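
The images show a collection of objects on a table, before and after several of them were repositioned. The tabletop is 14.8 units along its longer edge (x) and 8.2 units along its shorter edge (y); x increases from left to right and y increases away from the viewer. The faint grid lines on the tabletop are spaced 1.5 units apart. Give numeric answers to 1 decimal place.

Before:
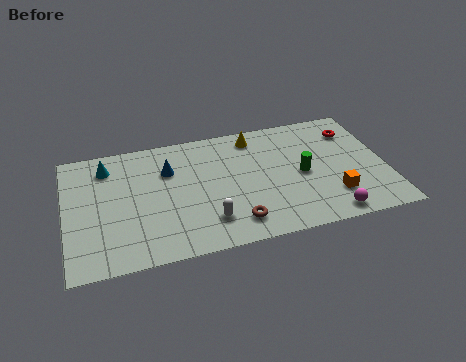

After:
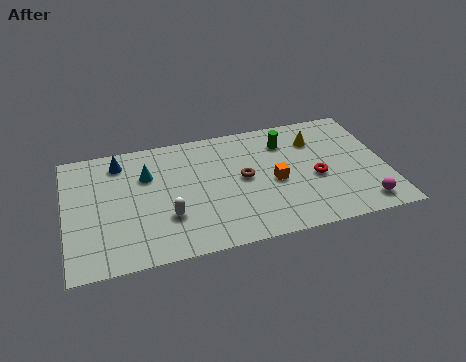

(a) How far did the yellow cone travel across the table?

2.9

From (8.9, 7.0) to (11.7, 6.1), the yellow cone covered √(2.8² + 0.9²) ≈ 2.9 units.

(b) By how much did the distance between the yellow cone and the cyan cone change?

+1.0

Before: roughly 6.9 units apart; after: 7.9. That's 1.0 units further apart.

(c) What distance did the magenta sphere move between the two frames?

1.6

The magenta sphere moved from about (11.9, 0.9) to (13.5, 1.2), a distance of √(1.6² + 0.3²) ≈ 1.6.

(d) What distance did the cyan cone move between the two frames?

2.1

The cyan cone moved from about (2.0, 6.6) to (3.8, 5.6), a distance of √(1.8² + 1.0²) ≈ 2.1.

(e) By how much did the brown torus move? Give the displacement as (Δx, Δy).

(0.6, 2.8)

The brown torus was at about (7.6, 1.5) and moved to about (8.2, 4.3).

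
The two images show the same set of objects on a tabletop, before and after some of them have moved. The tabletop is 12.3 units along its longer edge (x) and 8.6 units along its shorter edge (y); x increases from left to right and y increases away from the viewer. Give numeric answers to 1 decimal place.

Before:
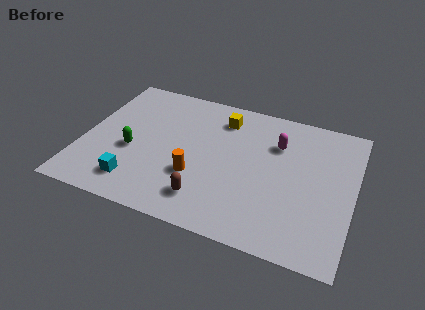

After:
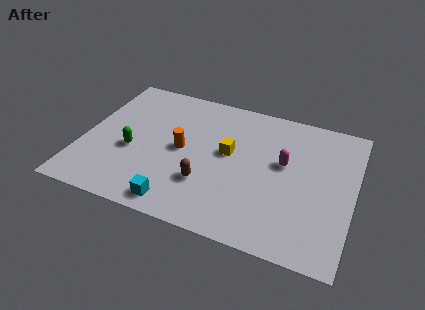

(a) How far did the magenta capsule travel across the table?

1.2

The magenta capsule moved from about (8.7, 6.1) to (9.1, 5.0), a distance of √(0.4² + 1.1²) ≈ 1.2.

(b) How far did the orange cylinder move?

1.6

The orange cylinder was near (5.3, 2.9) before and (4.5, 4.3) after, so it travelled √(0.8² + 1.4²) ≈ 1.6 units.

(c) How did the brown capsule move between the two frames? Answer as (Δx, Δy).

(-0.1, 0.9)

The brown capsule started near (5.9, 1.7) and ended near (5.8, 2.6).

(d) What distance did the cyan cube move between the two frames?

2.1

The cyan cube moved from about (2.7, 1.6) to (4.7, 1.0), a distance of √(2.0² + 0.6²) ≈ 2.1.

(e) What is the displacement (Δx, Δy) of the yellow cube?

(0.5, -2.1)

The yellow cube was at about (6.1, 6.9) and moved to about (6.6, 4.8).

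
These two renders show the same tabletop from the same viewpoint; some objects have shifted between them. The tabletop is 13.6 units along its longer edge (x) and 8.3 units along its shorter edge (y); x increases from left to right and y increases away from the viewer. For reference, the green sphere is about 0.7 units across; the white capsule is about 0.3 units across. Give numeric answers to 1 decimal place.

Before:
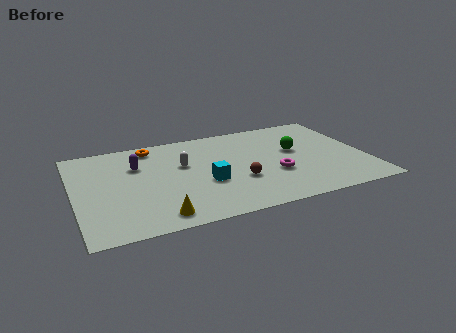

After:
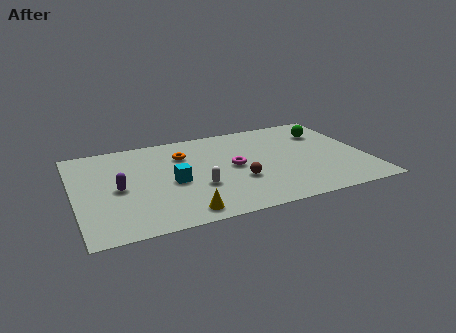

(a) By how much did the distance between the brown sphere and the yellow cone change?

-0.9

Before: roughly 4.3 units apart; after: 3.4. That's 0.9 units closer together.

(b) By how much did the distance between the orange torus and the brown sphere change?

-1.8

Before: roughly 5.7 units apart; after: 3.9. That's 1.8 units closer together.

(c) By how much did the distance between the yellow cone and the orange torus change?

-1.1

The distance was about 6.1 in the first image and 5.0 in the second, so they moved 1.1 units closer together.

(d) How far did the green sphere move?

2.1

The green sphere was near (10.4, 4.8) before and (12.0, 6.1) after, so it travelled √(1.6² + 1.3²) ≈ 2.1 units.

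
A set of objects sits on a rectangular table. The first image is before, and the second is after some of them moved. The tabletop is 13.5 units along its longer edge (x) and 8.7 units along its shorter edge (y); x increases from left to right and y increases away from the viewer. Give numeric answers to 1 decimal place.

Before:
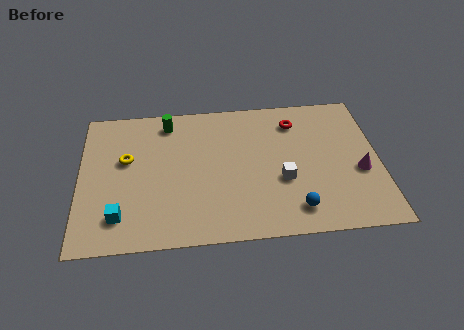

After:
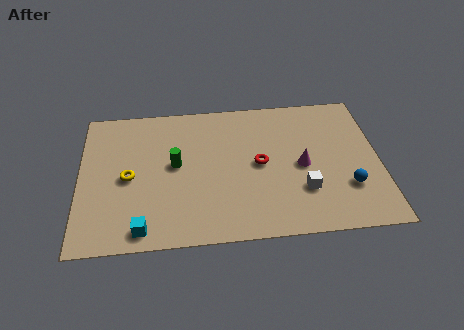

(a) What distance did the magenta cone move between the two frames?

2.7

The magenta cone moved from about (12.6, 3.5) to (10.0, 4.1), a distance of √(2.6² + 0.6²) ≈ 2.7.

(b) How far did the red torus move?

3.0

From (9.8, 6.9) to (8.1, 4.4), the red torus covered √(1.7² + 2.5²) ≈ 3.0 units.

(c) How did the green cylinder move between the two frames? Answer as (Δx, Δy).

(0.3, -2.7)

The green cylinder started near (4.0, 7.4) and ended near (4.3, 4.7).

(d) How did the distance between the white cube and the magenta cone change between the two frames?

-2.0

They were about 3.5 units apart before and 1.5 after — 2.0 units closer together.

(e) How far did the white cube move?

1.1

The white cube was near (9.1, 3.3) before and (10.0, 2.6) after, so it travelled √(0.9² + 0.7²) ≈ 1.1 units.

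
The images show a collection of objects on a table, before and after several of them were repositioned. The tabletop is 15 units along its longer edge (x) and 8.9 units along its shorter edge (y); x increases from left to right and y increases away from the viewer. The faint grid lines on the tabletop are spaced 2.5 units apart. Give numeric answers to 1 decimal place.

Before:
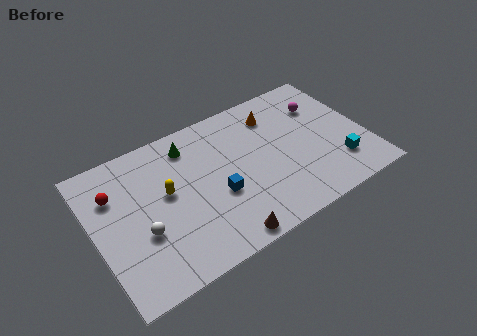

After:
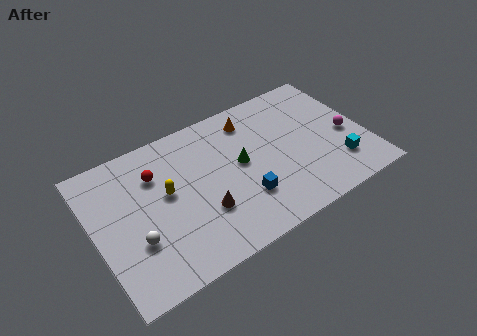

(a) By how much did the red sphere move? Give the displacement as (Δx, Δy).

(2.3, 0.1)

From the two frames, the red sphere sits at roughly (1.3, 6.3) before and (3.6, 6.4) after.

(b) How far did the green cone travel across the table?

3.5

The green cone moved from about (5.6, 7.3) to (8.1, 4.8), a distance of √(2.5² + 2.5²) ≈ 3.5.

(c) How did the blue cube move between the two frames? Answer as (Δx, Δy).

(1.3, -0.9)

From the two frames, the blue cube sits at roughly (6.6, 3.5) before and (7.9, 2.6) after.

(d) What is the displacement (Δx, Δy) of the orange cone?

(-1.3, 0.3)

The orange cone was at about (10.4, 7.0) and moved to about (9.1, 7.3).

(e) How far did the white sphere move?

0.5

From (2.4, 3.3) to (2.0, 3.0), the white sphere covered √(0.4² + 0.3²) ≈ 0.5 units.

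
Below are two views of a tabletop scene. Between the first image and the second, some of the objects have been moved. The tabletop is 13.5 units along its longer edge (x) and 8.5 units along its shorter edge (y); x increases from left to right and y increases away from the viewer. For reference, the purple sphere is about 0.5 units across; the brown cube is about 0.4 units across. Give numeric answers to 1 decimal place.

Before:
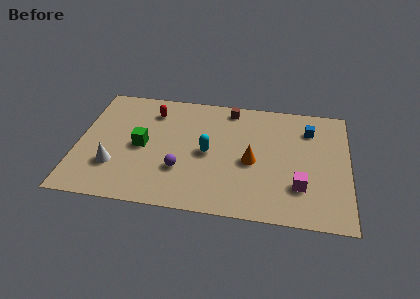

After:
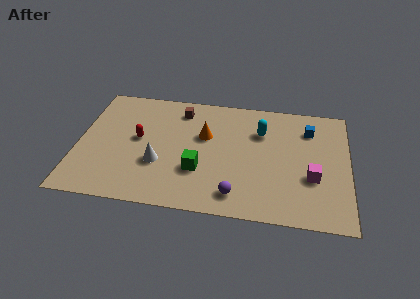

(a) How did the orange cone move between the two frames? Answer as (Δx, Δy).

(-2.4, 1.5)

The orange cone was at about (8.7, 3.8) and moved to about (6.3, 5.3).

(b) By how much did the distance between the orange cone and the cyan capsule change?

+0.7

The distance was about 2.2 in the first image and 2.9 in the second, so they moved 0.7 units further apart.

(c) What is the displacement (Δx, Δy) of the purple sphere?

(2.8, -1.3)

The purple sphere was at about (5.2, 2.7) and moved to about (8.0, 1.4).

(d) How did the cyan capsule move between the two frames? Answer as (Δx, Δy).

(2.6, 1.9)

The cyan capsule was at about (6.5, 4.1) and moved to about (9.1, 6.0).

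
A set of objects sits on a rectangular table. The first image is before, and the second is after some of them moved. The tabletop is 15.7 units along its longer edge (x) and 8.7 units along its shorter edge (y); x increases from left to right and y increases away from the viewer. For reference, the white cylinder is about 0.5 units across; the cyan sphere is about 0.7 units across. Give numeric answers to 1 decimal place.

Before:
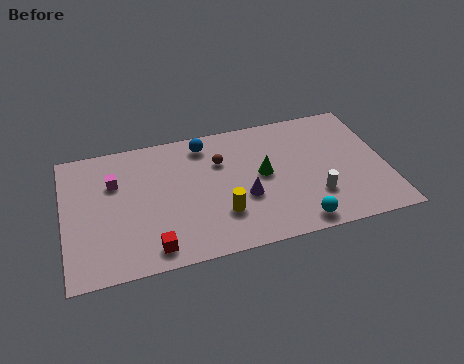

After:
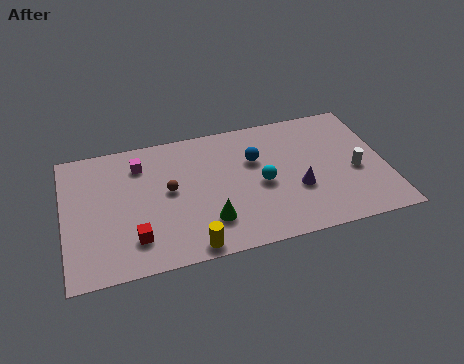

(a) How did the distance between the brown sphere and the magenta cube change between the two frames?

-2.7

Before: roughly 5.2 units apart; after: 2.5. That's 2.7 units closer together.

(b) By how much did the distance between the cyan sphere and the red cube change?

-0.4

They were about 7.0 units apart before and 6.6 after — 0.4 units closer together.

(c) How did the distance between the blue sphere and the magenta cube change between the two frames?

+1.0

The distance was about 4.7 in the first image and 5.7 in the second, so they moved 1.0 units further apart.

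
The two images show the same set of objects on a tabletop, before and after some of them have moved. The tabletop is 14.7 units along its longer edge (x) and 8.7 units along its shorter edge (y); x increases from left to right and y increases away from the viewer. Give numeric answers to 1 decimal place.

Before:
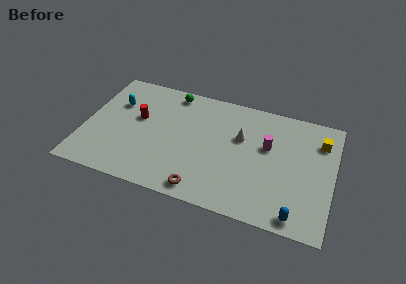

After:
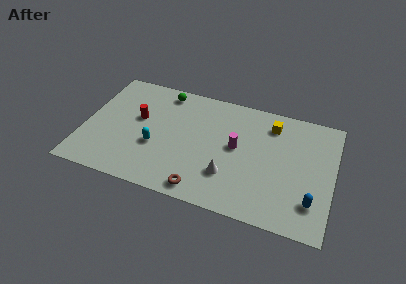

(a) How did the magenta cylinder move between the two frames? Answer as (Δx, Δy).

(-1.8, -0.6)

The magenta cylinder was at about (10.8, 5.3) and moved to about (9.0, 4.7).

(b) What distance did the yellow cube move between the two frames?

2.9

From (13.8, 6.6) to (10.9, 7.0), the yellow cube covered √(2.9² + 0.4²) ≈ 2.9 units.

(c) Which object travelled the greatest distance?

the cyan capsule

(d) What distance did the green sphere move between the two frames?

0.5

The green sphere moved from about (4.9, 7.7) to (4.4, 7.6), a distance of √(0.5² + 0.1²) ≈ 0.5.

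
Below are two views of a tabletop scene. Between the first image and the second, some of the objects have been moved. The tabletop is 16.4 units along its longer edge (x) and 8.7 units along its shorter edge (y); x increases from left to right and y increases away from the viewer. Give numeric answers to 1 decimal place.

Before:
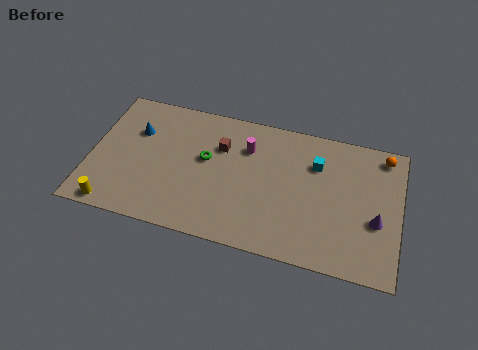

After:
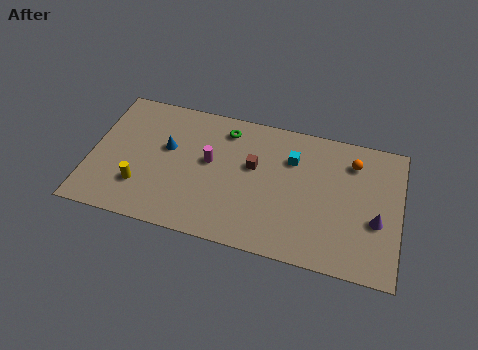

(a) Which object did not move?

the purple cone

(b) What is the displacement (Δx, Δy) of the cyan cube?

(-1.3, 0.0)

The cyan cube started near (11.9, 6.2) and ended near (10.6, 6.2).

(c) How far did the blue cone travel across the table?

1.8

From (2.3, 5.9) to (4.0, 5.2), the blue cone covered √(1.7² + 0.7²) ≈ 1.8 units.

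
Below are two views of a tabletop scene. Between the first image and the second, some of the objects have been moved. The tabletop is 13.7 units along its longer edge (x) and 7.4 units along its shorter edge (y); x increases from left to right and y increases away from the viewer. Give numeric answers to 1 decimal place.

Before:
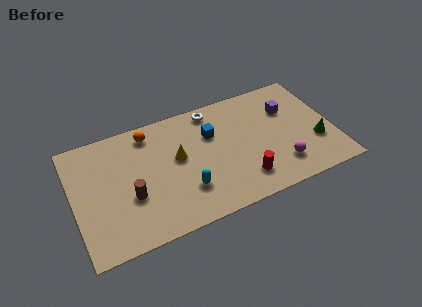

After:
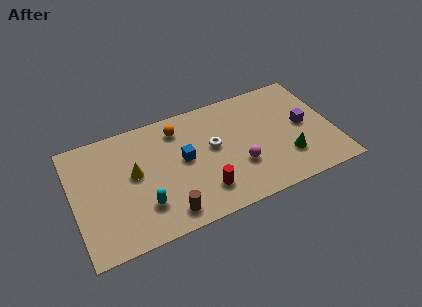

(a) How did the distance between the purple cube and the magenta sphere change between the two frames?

+0.3

Before: roughly 3.5 units apart; after: 3.8. That's 0.3 units further apart.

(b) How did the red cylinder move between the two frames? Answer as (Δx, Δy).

(-2.1, 0.1)

The red cylinder started near (8.7, 1.6) and ended near (6.6, 1.7).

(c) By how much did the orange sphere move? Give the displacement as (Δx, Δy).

(1.5, -0.3)

The orange sphere was at about (4.2, 6.3) and moved to about (5.7, 6.0).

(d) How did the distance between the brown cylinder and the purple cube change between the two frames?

-0.8

The distance was about 8.9 in the first image and 8.1 in the second, so they moved 0.8 units closer together.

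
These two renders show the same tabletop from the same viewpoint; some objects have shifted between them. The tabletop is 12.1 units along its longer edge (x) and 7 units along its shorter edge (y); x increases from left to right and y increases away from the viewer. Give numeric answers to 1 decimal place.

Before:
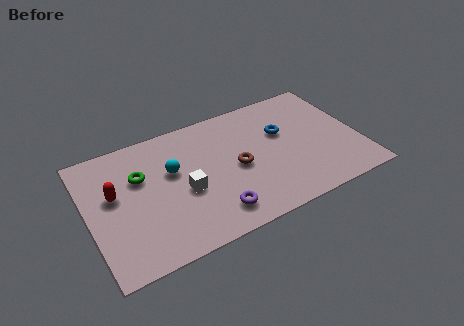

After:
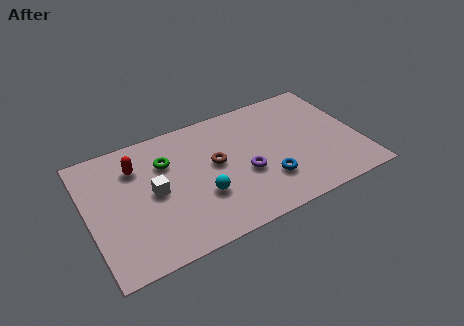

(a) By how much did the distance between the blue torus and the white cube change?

+0.3

Before: roughly 4.8 units apart; after: 5.1. That's 0.3 units further apart.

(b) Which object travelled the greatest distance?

the blue torus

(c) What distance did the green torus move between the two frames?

1.2

The green torus moved from about (2.4, 4.6) to (3.6, 4.9), a distance of √(1.2² + 0.3²) ≈ 1.2.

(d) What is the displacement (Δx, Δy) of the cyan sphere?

(1.1, -1.9)

From the two frames, the cyan sphere sits at roughly (3.8, 4.3) before and (4.9, 2.4) after.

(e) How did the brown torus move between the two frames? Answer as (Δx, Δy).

(-0.9, 0.6)

The brown torus was at about (6.6, 3.3) and moved to about (5.7, 3.9).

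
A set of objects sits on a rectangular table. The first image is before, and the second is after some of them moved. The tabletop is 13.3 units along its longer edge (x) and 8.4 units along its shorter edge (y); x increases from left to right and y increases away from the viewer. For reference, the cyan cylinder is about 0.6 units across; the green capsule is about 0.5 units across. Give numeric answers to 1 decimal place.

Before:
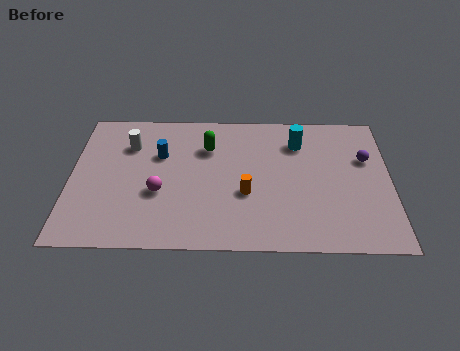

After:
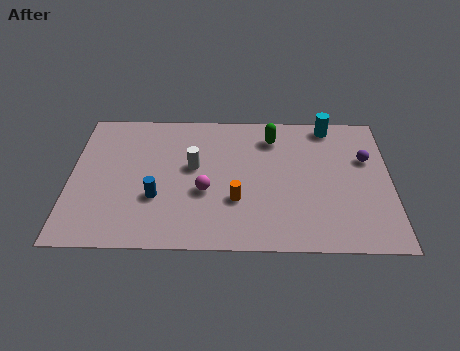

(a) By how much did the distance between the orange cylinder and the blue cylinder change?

-1.0

The distance was about 4.3 in the first image and 3.3 in the second, so they moved 1.0 units closer together.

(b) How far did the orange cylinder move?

0.6

The orange cylinder moved from about (7.3, 3.2) to (6.9, 2.8), a distance of √(0.4² + 0.4²) ≈ 0.6.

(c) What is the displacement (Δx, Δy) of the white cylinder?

(2.7, -1.3)

The white cylinder was at about (2.4, 6.1) and moved to about (5.1, 4.8).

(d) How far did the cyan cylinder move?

1.7

The cyan cylinder moved from about (9.5, 6.4) to (10.8, 7.5), a distance of √(1.3² + 1.1²) ≈ 1.7.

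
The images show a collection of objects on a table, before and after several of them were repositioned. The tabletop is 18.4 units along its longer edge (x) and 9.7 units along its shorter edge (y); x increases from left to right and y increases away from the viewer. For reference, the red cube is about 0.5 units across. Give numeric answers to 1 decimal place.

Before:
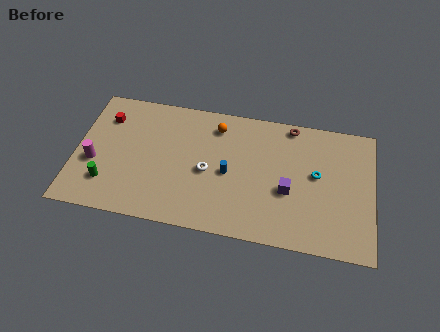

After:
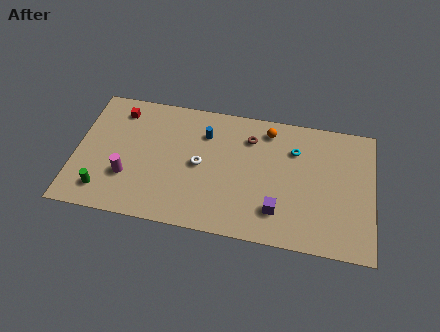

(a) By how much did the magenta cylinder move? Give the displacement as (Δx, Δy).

(2.1, -0.7)

From the two frames, the magenta cylinder sits at roughly (1.2, 3.8) before and (3.3, 3.1) after.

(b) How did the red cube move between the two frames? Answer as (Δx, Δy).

(0.8, 0.7)

From the two frames, the red cube sits at roughly (1.7, 7.3) before and (2.5, 8.0) after.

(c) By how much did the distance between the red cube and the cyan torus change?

-2.3

They were about 13.3 units apart before and 11.0 after — 2.3 units closer together.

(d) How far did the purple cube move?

1.7

The purple cube was near (13.2, 3.9) before and (12.6, 2.3) after, so it travelled √(0.6² + 1.6²) ≈ 1.7 units.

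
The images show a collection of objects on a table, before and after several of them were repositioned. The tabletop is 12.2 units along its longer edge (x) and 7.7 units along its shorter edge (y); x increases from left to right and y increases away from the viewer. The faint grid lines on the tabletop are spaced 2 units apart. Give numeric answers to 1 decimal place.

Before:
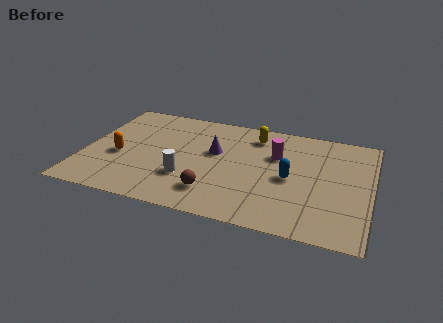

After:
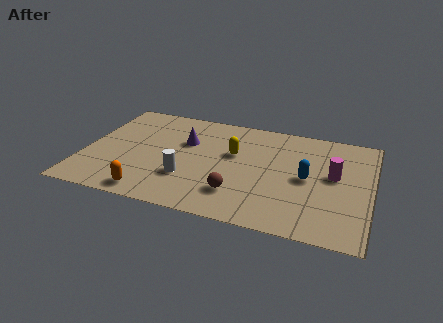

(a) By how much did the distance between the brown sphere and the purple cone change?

+1.1

The distance was about 2.9 in the first image and 4.0 in the second, so they moved 1.1 units further apart.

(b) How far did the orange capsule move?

2.8

The orange capsule was near (1.5, 3.2) before and (3.1, 0.9) after, so it travelled √(1.6² + 2.3²) ≈ 2.8 units.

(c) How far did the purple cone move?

1.4

The purple cone was near (5.5, 4.6) before and (4.2, 5.0) after, so it travelled √(1.3² + 0.4²) ≈ 1.4 units.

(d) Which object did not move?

the white cylinder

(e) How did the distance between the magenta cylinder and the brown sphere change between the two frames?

+0.4

The distance was about 4.2 in the first image and 4.6 in the second, so they moved 0.4 units further apart.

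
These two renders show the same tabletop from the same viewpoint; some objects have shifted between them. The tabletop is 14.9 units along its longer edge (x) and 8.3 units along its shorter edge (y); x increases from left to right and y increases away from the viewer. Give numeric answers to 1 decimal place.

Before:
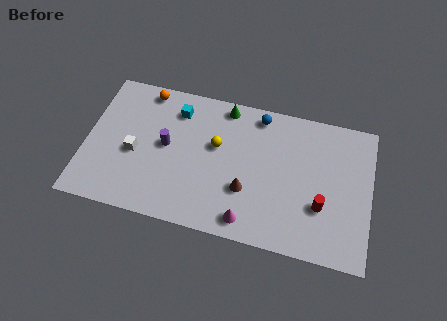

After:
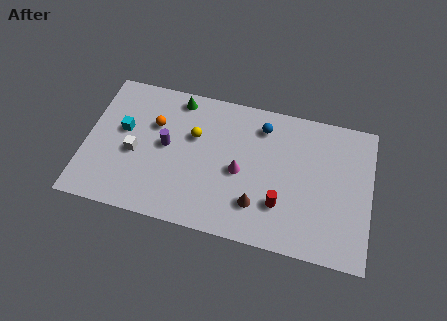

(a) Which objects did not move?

the purple cylinder and the white cube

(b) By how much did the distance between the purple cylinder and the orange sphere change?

-2.0

They were about 3.3 units apart before and 1.3 after — 2.0 units closer together.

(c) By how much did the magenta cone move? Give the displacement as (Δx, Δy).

(-0.6, 2.7)

The magenta cone started near (8.7, 1.1) and ended near (8.1, 3.8).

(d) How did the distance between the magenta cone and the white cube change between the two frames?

-1.1

Before: roughly 6.6 units apart; after: 5.5. That's 1.1 units closer together.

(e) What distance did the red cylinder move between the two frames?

2.1

From (12.4, 2.8) to (10.3, 2.4), the red cylinder covered √(2.1² + 0.4²) ≈ 2.1 units.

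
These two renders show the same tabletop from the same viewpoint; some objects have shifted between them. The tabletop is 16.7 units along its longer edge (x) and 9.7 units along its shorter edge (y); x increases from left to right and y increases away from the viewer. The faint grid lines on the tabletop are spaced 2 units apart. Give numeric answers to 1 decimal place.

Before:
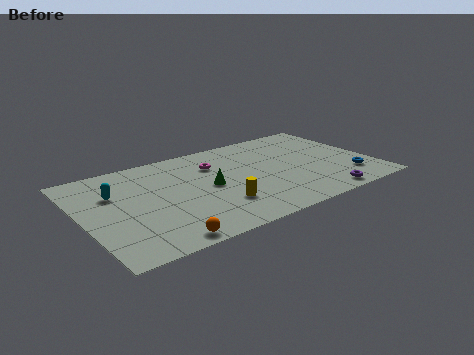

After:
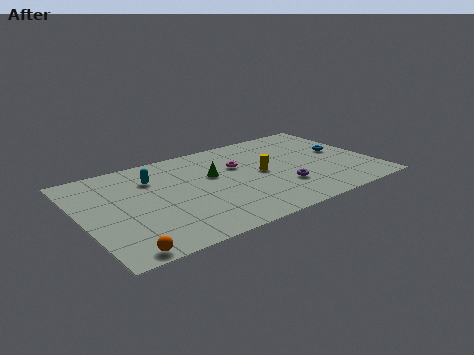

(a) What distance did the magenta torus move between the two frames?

1.5

The magenta torus moved from about (7.9, 7.0) to (9.2, 6.3), a distance of √(1.3² + 0.7²) ≈ 1.5.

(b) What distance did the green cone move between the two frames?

1.2

The green cone moved from about (7.2, 4.8) to (7.6, 5.9), a distance of √(0.4² + 1.1²) ≈ 1.2.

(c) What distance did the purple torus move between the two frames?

2.8

From (13.2, 1.0) to (11.2, 2.9), the purple torus covered √(2.0² + 1.9²) ≈ 2.8 units.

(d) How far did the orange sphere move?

2.2

From (3.8, 0.9) to (1.6, 0.8), the orange sphere covered √(2.2² + 0.1²) ≈ 2.2 units.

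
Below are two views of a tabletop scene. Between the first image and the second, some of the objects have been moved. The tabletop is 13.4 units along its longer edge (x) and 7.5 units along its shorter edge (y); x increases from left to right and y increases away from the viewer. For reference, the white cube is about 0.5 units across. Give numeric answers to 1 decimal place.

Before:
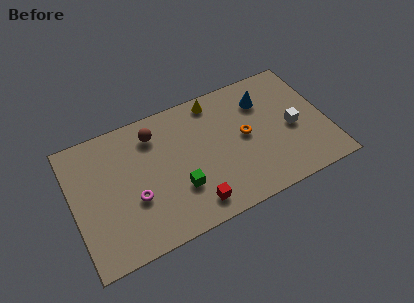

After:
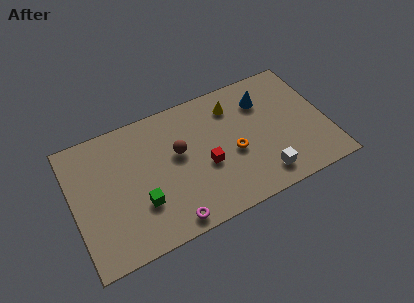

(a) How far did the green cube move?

2.0

The green cube was near (5.4, 2.4) before and (3.4, 2.4) after, so it travelled √(2.0² + 0.0²) ≈ 2.0 units.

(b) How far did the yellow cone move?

1.1

The yellow cone moved from about (7.8, 6.6) to (8.7, 5.9), a distance of √(0.9² + 0.7²) ≈ 1.1.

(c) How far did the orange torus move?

1.0

The orange torus moved from about (9.1, 3.9) to (8.4, 3.2), a distance of √(0.7² + 0.7²) ≈ 1.0.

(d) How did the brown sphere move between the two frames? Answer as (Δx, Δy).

(1.1, -1.6)

From the two frames, the brown sphere sits at roughly (4.5, 6.0) before and (5.6, 4.4) after.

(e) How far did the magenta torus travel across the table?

2.6

The magenta torus was near (3.1, 2.8) before and (4.7, 0.8) after, so it travelled √(1.6² + 2.0²) ≈ 2.6 units.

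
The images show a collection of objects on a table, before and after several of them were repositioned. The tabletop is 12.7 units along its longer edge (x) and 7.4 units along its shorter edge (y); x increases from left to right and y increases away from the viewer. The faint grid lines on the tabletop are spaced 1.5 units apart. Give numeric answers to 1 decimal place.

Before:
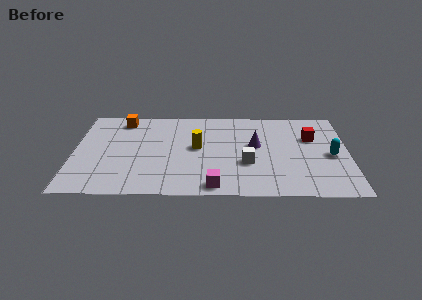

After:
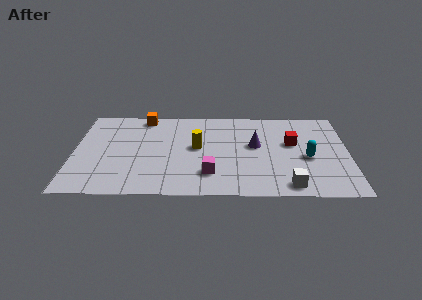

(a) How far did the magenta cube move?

1.0

From (6.5, 0.8) to (6.3, 1.8), the magenta cube covered √(0.2² + 1.0²) ≈ 1.0 units.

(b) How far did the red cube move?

1.0

The red cube was near (11.0, 4.9) before and (10.1, 4.4) after, so it travelled √(0.9² + 0.5²) ≈ 1.0 units.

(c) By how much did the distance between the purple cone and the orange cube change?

-0.8

They were about 6.5 units apart before and 5.7 after — 0.8 units closer together.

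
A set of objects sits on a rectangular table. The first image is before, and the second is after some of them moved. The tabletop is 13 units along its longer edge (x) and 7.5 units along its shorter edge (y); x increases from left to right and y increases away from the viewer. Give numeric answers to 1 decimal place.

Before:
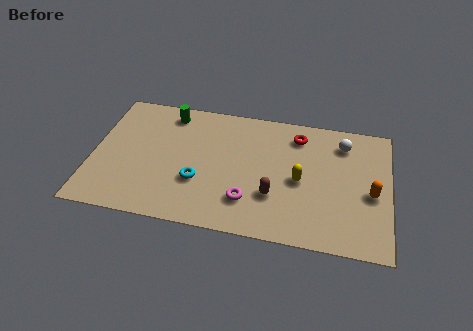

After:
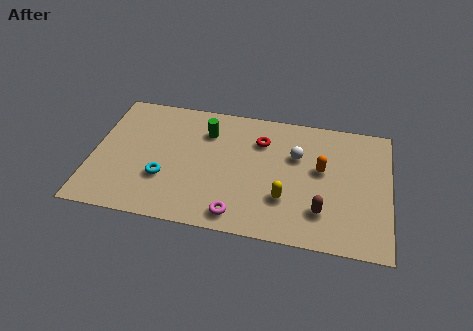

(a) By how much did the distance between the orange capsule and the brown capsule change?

-1.9

Before: roughly 4.3 units apart; after: 2.4. That's 1.9 units closer together.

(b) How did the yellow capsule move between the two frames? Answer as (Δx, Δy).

(-0.6, -1.2)

From the two frames, the yellow capsule sits at roughly (9.1, 3.5) before and (8.5, 2.3) after.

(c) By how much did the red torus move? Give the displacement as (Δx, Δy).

(-1.6, -0.6)

The red torus started near (8.9, 6.1) and ended near (7.3, 5.5).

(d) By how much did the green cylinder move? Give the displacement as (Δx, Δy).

(1.7, -0.8)

The green cylinder started near (3.2, 6.4) and ended near (4.9, 5.6).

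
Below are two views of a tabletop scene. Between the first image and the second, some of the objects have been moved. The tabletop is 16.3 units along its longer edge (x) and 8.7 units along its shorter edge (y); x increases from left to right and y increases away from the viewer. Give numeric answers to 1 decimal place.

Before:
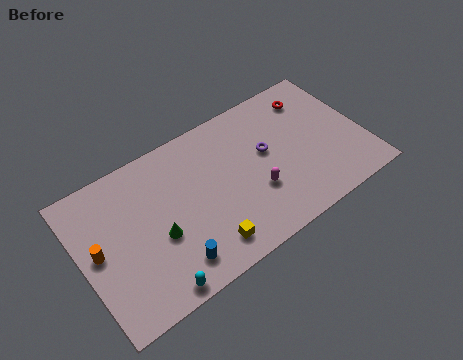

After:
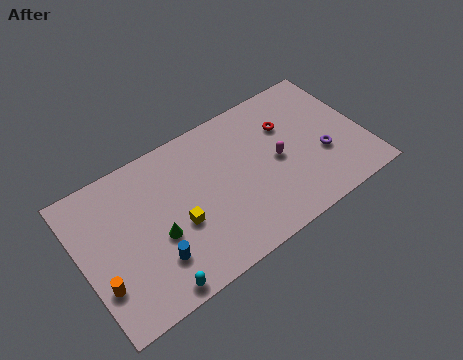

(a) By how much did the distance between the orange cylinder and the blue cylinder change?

-1.8

Before: roughly 4.8 units apart; after: 3.0. That's 1.8 units closer together.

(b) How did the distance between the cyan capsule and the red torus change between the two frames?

-2.0

The distance was about 12.1 in the first image and 10.1 in the second, so they moved 2.0 units closer together.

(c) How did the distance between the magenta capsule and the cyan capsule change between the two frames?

+1.8

They were about 6.7 units apart before and 8.5 after — 1.8 units further apart.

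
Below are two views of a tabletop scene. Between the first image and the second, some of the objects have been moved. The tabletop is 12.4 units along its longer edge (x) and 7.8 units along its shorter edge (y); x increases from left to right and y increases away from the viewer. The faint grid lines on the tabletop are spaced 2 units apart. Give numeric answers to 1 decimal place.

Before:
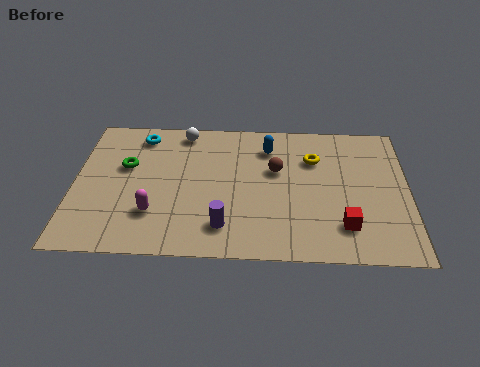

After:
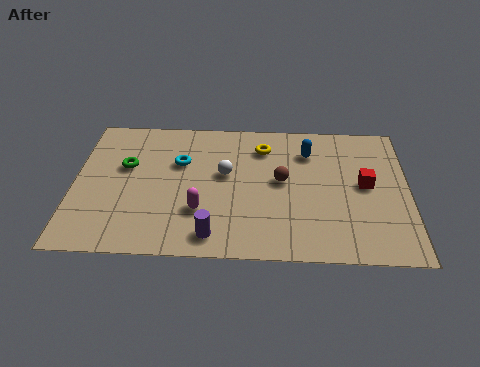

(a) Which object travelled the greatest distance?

the white sphere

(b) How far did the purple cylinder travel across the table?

0.6

From (5.6, 1.6) to (5.2, 1.1), the purple cylinder covered √(0.4² + 0.5²) ≈ 0.6 units.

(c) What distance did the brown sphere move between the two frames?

0.6

The brown sphere was near (7.5, 4.8) before and (7.7, 4.2) after, so it travelled √(0.2² + 0.6²) ≈ 0.6 units.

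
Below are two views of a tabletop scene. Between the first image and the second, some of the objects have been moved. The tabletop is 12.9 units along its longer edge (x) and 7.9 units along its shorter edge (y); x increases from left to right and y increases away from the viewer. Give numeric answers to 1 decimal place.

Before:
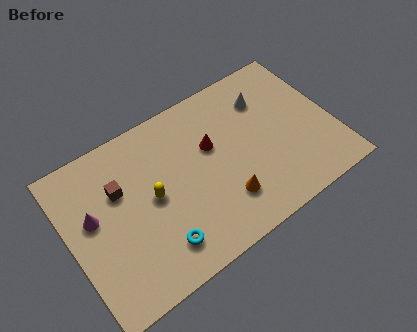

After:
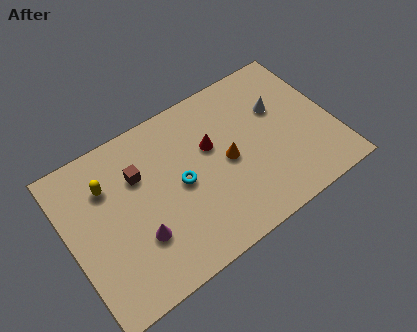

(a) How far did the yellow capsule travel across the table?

2.5

The yellow capsule was near (4.0, 4.0) before and (2.1, 5.7) after, so it travelled √(1.9² + 1.7²) ≈ 2.5 units.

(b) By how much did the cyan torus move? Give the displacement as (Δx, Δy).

(1.5, 2.3)

The cyan torus started near (3.9, 1.6) and ended near (5.4, 3.9).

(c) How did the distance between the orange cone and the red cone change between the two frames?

-1.6

The distance was about 2.9 in the first image and 1.3 in the second, so they moved 1.6 units closer together.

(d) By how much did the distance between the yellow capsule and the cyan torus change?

+1.4

They were about 2.4 units apart before and 3.8 after — 1.4 units further apart.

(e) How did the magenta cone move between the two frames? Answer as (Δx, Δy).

(1.9, -2.1)

The magenta cone started near (1.2, 4.6) and ended near (3.1, 2.5).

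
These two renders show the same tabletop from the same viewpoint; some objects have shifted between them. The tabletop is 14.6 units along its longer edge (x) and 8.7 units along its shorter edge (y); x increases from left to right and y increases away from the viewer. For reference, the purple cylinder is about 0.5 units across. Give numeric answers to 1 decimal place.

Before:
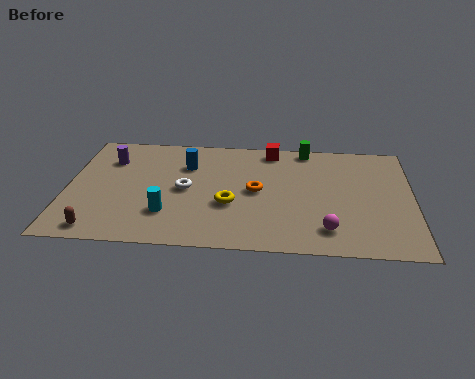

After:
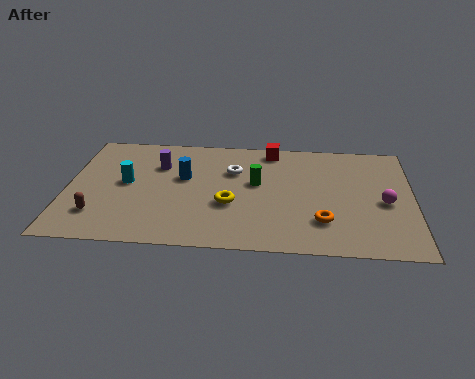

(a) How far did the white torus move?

2.6

From (5.0, 4.3) to (7.0, 5.9), the white torus covered √(2.0² + 1.6²) ≈ 2.6 units.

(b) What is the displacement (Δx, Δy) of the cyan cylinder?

(-1.8, 2.2)

The cyan cylinder was at about (4.3, 2.4) and moved to about (2.5, 4.6).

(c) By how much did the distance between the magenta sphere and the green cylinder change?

-0.8

Before: roughly 6.3 units apart; after: 5.5. That's 0.8 units closer together.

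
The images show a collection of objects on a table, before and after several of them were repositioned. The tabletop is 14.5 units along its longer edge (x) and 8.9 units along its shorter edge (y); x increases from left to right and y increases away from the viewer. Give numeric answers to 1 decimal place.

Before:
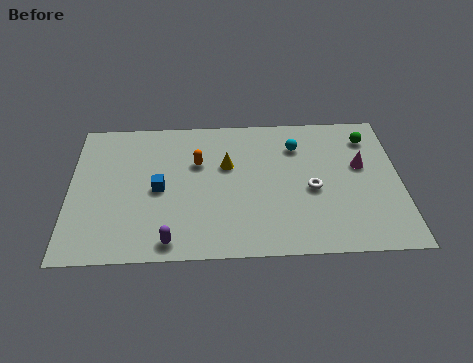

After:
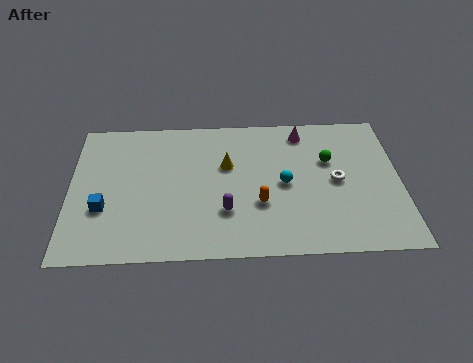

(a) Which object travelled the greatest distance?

the orange capsule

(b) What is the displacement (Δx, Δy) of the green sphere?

(-1.8, -1.4)

From the two frames, the green sphere sits at roughly (13.2, 7.1) before and (11.4, 5.7) after.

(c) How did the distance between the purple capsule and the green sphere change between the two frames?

-5.2

The distance was about 10.7 in the first image and 5.5 in the second, so they moved 5.2 units closer together.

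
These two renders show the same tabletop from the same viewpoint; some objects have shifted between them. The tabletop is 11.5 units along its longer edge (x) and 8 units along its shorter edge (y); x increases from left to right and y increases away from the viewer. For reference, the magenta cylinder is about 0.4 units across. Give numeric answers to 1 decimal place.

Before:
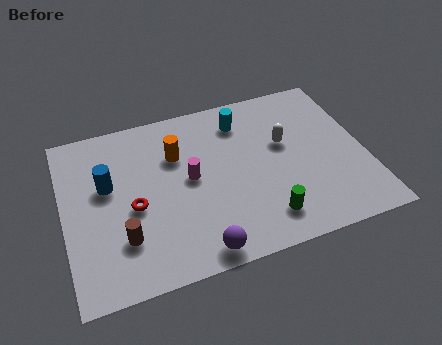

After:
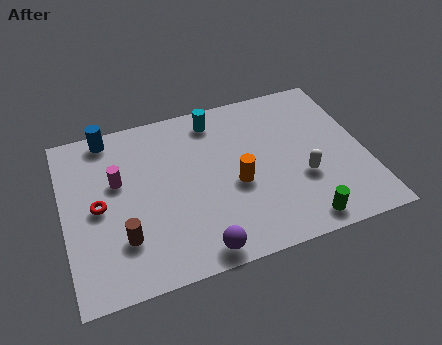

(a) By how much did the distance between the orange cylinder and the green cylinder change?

-1.7

The distance was about 5.0 in the first image and 3.3 in the second, so they moved 1.7 units closer together.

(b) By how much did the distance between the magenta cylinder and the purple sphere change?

+1.5

They were about 3.4 units apart before and 4.9 after — 1.5 units further apart.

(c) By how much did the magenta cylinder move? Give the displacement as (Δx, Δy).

(-2.7, 0.7)

The magenta cylinder was at about (4.8, 4.2) and moved to about (2.1, 4.9).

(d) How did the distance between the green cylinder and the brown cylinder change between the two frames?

+1.4

They were about 5.3 units apart before and 6.7 after — 1.4 units further apart.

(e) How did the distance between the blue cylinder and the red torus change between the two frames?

+1.8

The distance was about 1.6 in the first image and 3.4 in the second, so they moved 1.8 units further apart.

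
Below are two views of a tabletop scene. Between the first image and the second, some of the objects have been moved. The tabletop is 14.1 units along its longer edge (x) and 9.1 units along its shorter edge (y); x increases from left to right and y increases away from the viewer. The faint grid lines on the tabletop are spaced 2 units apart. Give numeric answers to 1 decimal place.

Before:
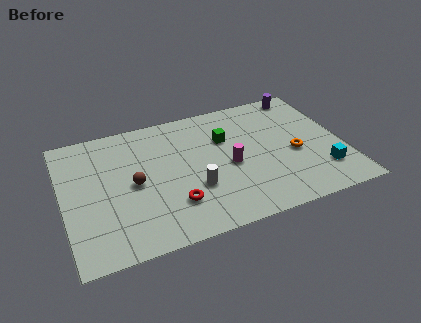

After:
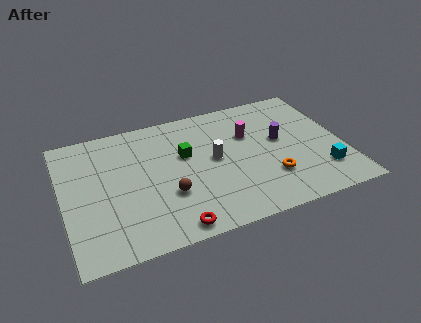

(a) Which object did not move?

the cyan cube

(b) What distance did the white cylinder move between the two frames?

2.1

The white cylinder was near (6.4, 3.1) before and (7.6, 4.8) after, so it travelled √(1.2² + 1.7²) ≈ 2.1 units.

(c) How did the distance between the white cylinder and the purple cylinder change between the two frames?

-4.6

The distance was about 8.0 in the first image and 3.4 in the second, so they moved 4.6 units closer together.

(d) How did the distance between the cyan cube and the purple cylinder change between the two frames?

-2.6

The distance was about 6.0 in the first image and 3.4 in the second, so they moved 2.6 units closer together.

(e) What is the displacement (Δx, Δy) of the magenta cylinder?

(1.2, 1.9)

The magenta cylinder was at about (8.3, 4.1) and moved to about (9.5, 6.0).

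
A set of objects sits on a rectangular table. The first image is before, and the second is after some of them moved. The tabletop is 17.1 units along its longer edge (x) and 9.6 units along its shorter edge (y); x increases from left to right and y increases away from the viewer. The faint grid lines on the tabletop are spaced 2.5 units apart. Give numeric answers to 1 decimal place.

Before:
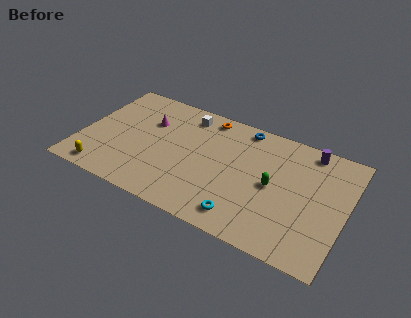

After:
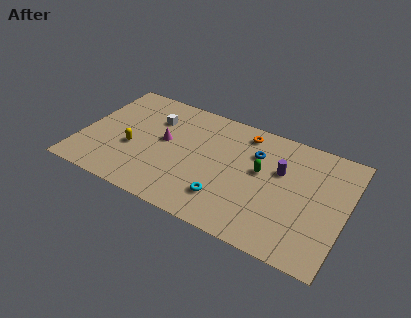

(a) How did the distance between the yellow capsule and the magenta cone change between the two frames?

-3.4

Before: roughly 5.8 units apart; after: 2.4. That's 3.4 units closer together.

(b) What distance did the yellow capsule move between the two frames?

3.1

The yellow capsule moved from about (1.9, 1.1) to (3.4, 3.8), a distance of √(1.5² + 2.7²) ≈ 3.1.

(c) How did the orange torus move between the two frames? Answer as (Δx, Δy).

(2.5, -0.3)

The orange torus started near (7.7, 8.5) and ended near (10.2, 8.2).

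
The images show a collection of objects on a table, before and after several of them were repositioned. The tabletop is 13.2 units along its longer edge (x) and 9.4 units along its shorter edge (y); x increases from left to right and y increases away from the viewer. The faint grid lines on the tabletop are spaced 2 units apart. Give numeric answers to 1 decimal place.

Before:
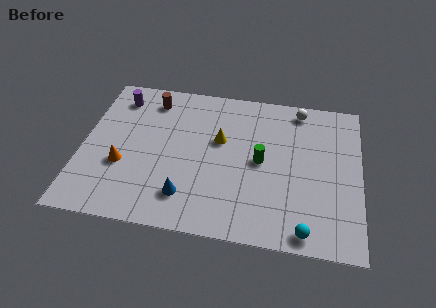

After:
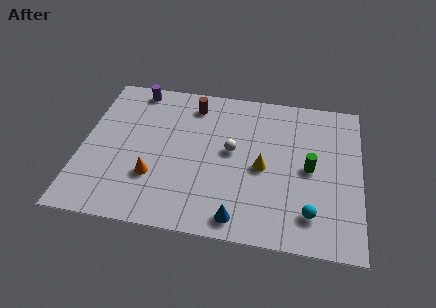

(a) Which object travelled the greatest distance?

the white sphere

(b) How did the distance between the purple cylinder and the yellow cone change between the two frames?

+2.1

They were about 5.4 units apart before and 7.5 after — 2.1 units further apart.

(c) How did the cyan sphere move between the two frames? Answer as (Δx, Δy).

(0.2, 1.0)

The cyan sphere was at about (10.7, 0.9) and moved to about (10.9, 1.9).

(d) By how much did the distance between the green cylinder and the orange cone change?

+0.9

Before: roughly 6.6 units apart; after: 7.5. That's 0.9 units further apart.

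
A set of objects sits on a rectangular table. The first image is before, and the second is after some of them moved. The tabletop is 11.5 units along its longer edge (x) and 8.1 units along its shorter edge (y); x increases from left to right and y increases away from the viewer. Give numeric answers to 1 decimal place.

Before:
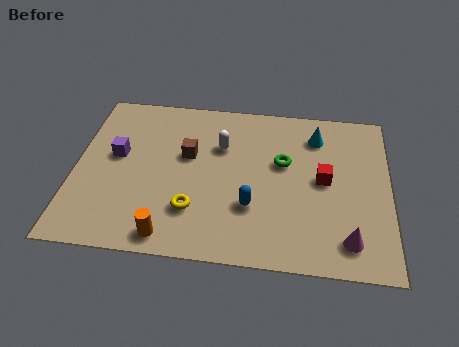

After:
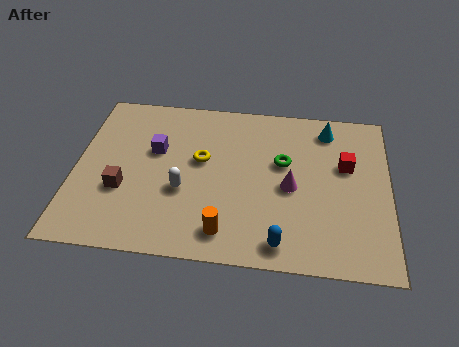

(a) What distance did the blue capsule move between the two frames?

1.9

From (6.5, 2.6) to (7.6, 1.0), the blue capsule covered √(1.1² + 1.6²) ≈ 1.9 units.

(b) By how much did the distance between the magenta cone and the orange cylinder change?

-3.1

Before: roughly 6.4 units apart; after: 3.3. That's 3.1 units closer together.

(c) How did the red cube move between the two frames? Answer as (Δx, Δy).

(0.8, 0.8)

The red cube was at about (9.1, 4.2) and moved to about (9.9, 5.0).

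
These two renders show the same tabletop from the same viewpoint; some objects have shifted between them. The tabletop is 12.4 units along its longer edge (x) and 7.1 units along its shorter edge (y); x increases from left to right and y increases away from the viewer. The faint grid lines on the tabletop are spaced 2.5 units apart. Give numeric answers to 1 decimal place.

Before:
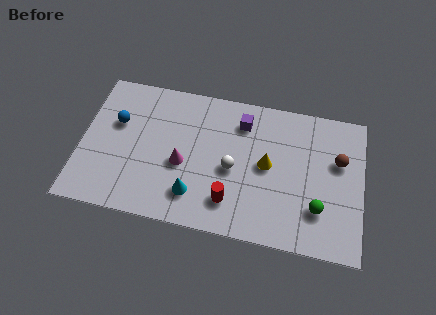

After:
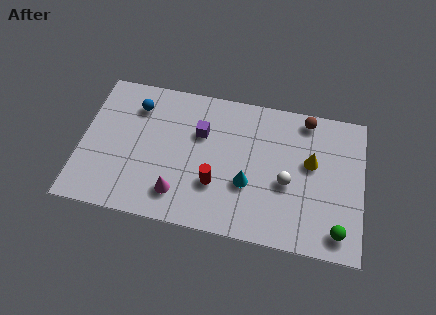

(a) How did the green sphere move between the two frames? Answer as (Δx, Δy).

(0.9, -0.9)

The green sphere started near (10.5, 2.0) and ended near (11.4, 1.1).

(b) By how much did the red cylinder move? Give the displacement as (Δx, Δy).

(-0.7, 0.7)

The red cylinder was at about (6.7, 1.6) and moved to about (6.0, 2.3).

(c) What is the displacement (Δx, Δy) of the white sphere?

(2.4, -0.2)

The white sphere was at about (6.7, 3.2) and moved to about (9.1, 3.0).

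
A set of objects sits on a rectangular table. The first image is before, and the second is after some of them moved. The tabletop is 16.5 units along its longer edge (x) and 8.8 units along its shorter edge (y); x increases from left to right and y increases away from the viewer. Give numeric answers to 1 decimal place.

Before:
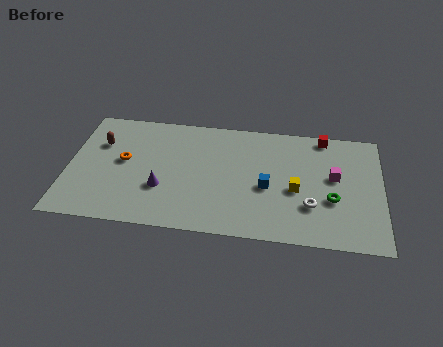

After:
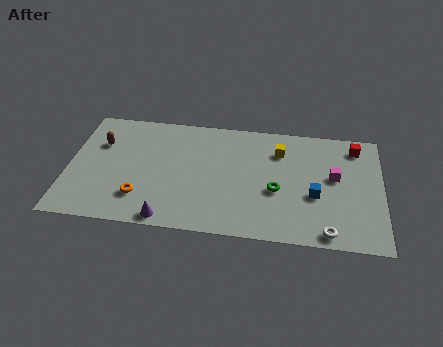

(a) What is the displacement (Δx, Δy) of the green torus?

(-2.9, 0.3)

The green torus started near (13.9, 3.3) and ended near (11.0, 3.6).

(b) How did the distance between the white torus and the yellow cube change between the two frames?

+4.9

They were about 1.4 units apart before and 6.3 after — 4.9 units further apart.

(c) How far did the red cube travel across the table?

1.8

From (13.4, 8.0) to (15.1, 7.4), the red cube covered √(1.7² + 0.6²) ≈ 1.8 units.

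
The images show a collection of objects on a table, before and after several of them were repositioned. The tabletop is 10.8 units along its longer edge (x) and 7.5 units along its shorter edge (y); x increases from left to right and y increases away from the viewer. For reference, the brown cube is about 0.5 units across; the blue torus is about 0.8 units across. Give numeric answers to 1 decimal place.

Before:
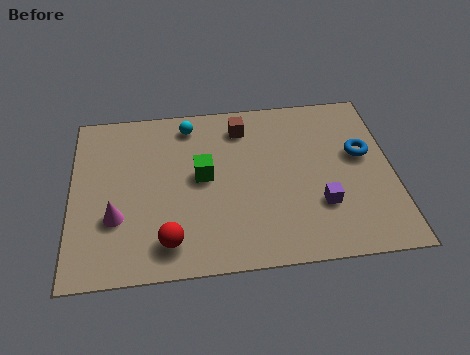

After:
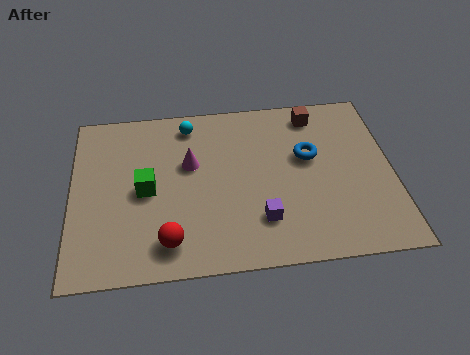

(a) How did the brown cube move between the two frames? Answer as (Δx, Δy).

(2.5, 0.3)

The brown cube started near (5.8, 6.1) and ended near (8.3, 6.4).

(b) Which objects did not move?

the cyan sphere and the red sphere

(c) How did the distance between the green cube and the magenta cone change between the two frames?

-1.5

The distance was about 3.3 in the first image and 1.8 in the second, so they moved 1.5 units closer together.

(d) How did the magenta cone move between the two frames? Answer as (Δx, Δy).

(2.5, 2.1)

From the two frames, the magenta cone sits at roughly (1.5, 2.5) before and (4.0, 4.6) after.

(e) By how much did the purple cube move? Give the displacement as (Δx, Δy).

(-2.0, -0.4)

The purple cube was at about (8.3, 2.3) and moved to about (6.3, 1.9).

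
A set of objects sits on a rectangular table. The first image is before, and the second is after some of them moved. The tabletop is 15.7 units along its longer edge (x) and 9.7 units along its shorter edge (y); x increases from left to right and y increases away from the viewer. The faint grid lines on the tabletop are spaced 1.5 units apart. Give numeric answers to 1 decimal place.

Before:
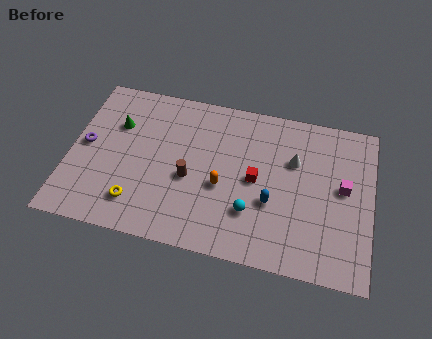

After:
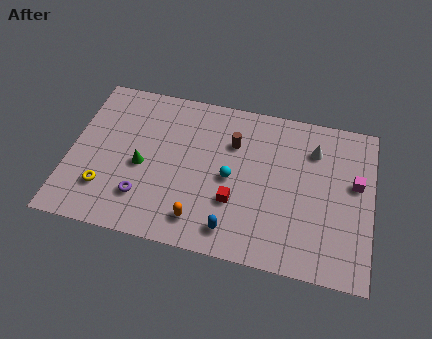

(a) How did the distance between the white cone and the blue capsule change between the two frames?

+4.0

They were about 3.0 units apart before and 7.0 after — 4.0 units further apart.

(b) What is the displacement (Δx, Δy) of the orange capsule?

(-1.0, -2.3)

The orange capsule started near (8.0, 4.0) and ended near (7.0, 1.7).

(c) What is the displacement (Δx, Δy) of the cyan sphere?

(-1.2, 1.8)

From the two frames, the cyan sphere sits at roughly (9.6, 2.8) before and (8.4, 4.6) after.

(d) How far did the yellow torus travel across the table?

1.8

The yellow torus was near (3.7, 2.0) before and (2.0, 2.5) after, so it travelled √(1.7² + 0.5²) ≈ 1.8 units.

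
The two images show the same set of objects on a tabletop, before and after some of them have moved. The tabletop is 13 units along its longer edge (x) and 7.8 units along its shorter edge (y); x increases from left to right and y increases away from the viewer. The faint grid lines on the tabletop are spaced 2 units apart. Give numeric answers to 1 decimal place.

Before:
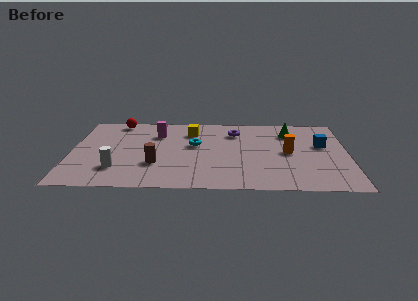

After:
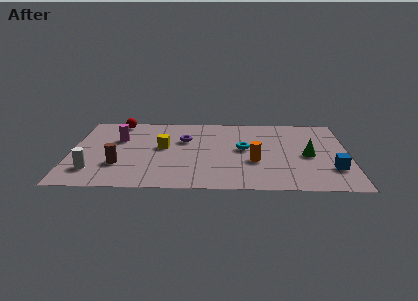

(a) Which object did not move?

the red sphere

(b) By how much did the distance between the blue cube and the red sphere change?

+1.2

The distance was about 10.0 in the first image and 11.2 in the second, so they moved 1.2 units further apart.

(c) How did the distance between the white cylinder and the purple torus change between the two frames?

-1.5

They were about 6.8 units apart before and 5.3 after — 1.5 units closer together.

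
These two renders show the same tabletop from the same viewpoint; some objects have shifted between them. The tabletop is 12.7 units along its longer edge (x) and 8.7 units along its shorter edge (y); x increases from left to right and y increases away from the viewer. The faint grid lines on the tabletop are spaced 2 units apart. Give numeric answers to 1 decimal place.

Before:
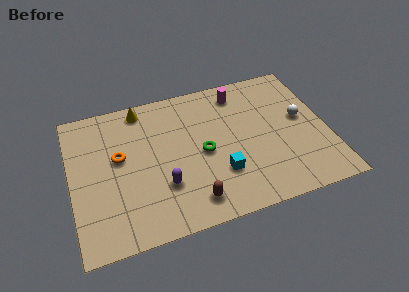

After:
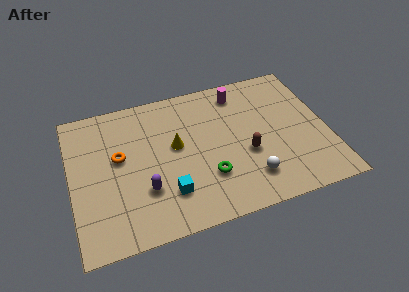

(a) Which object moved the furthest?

the white sphere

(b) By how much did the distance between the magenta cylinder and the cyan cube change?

+1.6

Before: roughly 4.9 units apart; after: 6.5. That's 1.6 units further apart.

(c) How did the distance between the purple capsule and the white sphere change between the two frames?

-2.2

Before: roughly 7.4 units apart; after: 5.2. That's 2.2 units closer together.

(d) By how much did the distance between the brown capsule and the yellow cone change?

-2.9

They were about 6.6 units apart before and 3.7 after — 2.9 units closer together.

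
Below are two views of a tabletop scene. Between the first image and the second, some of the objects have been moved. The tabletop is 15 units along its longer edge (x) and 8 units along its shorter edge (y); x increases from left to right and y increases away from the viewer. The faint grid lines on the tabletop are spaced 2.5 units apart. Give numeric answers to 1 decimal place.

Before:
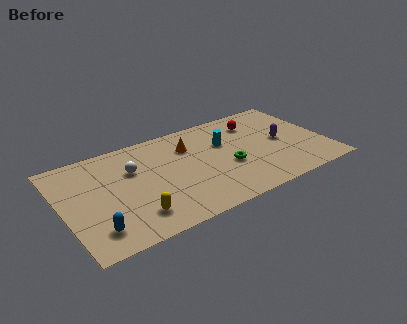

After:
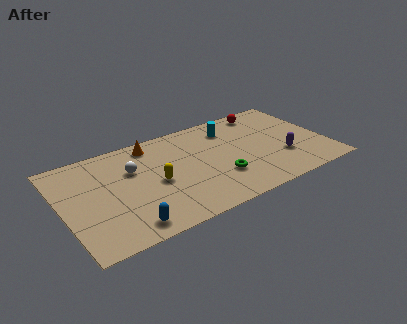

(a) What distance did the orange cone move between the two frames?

2.3

The orange cone was near (7.4, 5.8) before and (5.4, 6.9) after, so it travelled √(2.0² + 1.1²) ≈ 2.3 units.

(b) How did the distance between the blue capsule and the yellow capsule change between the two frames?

+1.1

Before: roughly 2.2 units apart; after: 3.3. That's 1.1 units further apart.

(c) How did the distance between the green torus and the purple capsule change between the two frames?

+0.3

They were about 3.4 units apart before and 3.7 after — 0.3 units further apart.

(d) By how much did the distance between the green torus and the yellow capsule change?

-2.1

The distance was about 5.8 in the first image and 3.7 in the second, so they moved 2.1 units closer together.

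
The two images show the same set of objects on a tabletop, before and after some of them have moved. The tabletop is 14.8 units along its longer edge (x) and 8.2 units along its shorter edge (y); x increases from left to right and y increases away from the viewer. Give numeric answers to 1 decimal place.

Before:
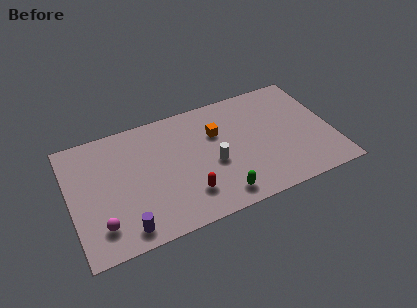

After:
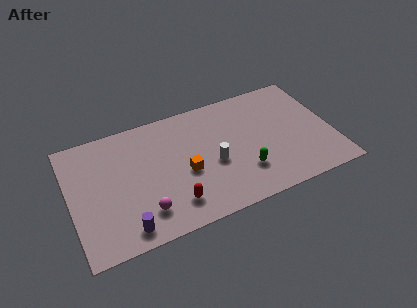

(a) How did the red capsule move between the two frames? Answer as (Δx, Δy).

(-0.9, -0.3)

The red capsule was at about (6.4, 2.0) and moved to about (5.5, 1.7).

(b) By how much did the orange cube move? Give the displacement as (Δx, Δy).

(-2.0, -2.0)

From the two frames, the orange cube sits at roughly (8.4, 5.5) before and (6.4, 3.5) after.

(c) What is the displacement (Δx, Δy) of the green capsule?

(1.5, 1.1)

From the two frames, the green capsule sits at roughly (8.1, 1.2) before and (9.6, 2.3) after.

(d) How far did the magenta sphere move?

2.4

The magenta sphere moved from about (1.5, 1.8) to (3.9, 1.8), a distance of √(2.4² + 0.0²) ≈ 2.4.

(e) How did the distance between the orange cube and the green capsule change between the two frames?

-0.9

The distance was about 4.3 in the first image and 3.4 in the second, so they moved 0.9 units closer together.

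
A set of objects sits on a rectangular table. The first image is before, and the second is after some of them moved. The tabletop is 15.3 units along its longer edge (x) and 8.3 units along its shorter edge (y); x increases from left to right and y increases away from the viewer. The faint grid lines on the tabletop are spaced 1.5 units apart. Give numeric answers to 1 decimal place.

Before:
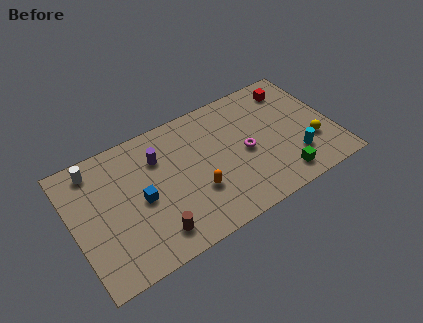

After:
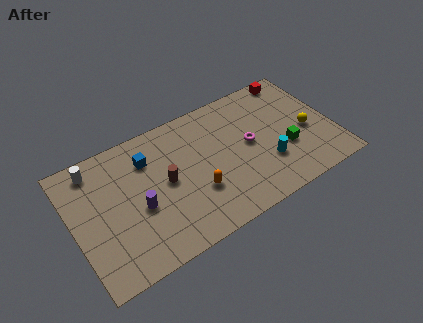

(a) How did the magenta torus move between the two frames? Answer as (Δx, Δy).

(0.3, 0.4)

The magenta torus started near (10.1, 3.9) and ended near (10.4, 4.3).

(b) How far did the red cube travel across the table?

0.8

The red cube moved from about (13.4, 6.8) to (13.7, 7.5), a distance of √(0.3² + 0.7²) ≈ 0.8.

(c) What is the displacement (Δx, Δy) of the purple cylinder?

(-1.5, -2.5)

The purple cylinder was at about (5.2, 6.0) and moved to about (3.7, 3.5).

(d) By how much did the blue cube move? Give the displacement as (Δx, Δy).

(0.7, 2.3)

From the two frames, the blue cube sits at roughly (3.9, 3.9) before and (4.6, 6.2) after.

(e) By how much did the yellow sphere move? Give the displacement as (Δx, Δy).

(-0.1, 0.9)

From the two frames, the yellow sphere sits at roughly (13.9, 2.7) before and (13.8, 3.6) after.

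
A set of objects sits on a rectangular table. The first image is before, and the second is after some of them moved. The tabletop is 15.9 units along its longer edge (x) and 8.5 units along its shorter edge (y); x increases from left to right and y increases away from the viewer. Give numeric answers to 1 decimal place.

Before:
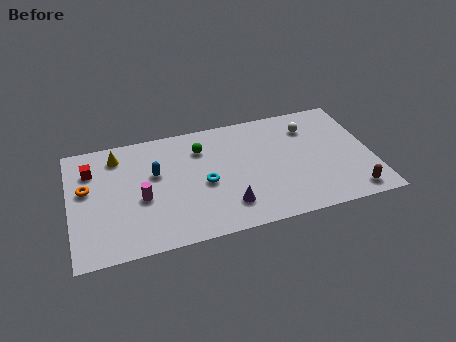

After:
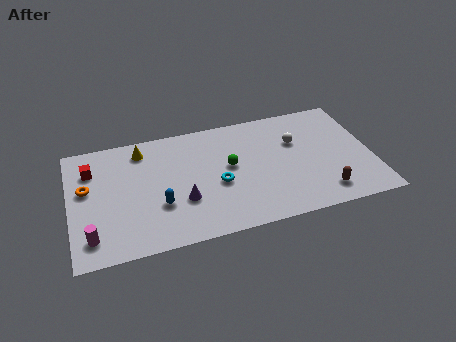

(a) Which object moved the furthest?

the magenta cylinder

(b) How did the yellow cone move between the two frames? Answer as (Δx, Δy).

(1.3, 0.1)

From the two frames, the yellow cone sits at roughly (2.6, 7.0) before and (3.9, 7.1) after.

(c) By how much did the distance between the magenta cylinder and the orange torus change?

+0.3

They were about 3.1 units apart before and 3.4 after — 0.3 units further apart.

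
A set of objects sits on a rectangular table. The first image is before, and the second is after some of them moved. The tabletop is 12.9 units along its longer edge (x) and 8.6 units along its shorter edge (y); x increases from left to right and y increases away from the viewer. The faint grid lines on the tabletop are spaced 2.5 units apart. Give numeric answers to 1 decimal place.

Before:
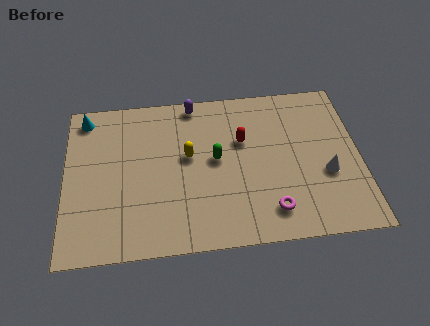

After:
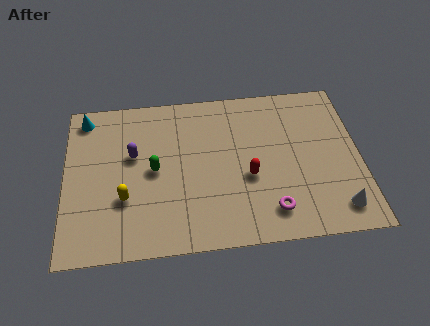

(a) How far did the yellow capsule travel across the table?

3.4

The yellow capsule moved from about (5.4, 4.9) to (2.6, 2.9), a distance of √(2.8² + 2.0²) ≈ 3.4.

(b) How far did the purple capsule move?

3.7

The purple capsule moved from about (5.7, 7.8) to (3.0, 5.2), a distance of √(2.7² + 2.6²) ≈ 3.7.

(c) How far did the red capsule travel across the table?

2.0

The red capsule moved from about (7.8, 5.5) to (8.0, 3.5), a distance of √(0.2² + 2.0²) ≈ 2.0.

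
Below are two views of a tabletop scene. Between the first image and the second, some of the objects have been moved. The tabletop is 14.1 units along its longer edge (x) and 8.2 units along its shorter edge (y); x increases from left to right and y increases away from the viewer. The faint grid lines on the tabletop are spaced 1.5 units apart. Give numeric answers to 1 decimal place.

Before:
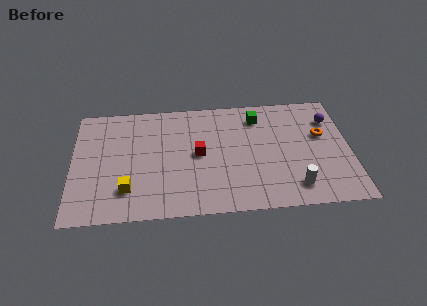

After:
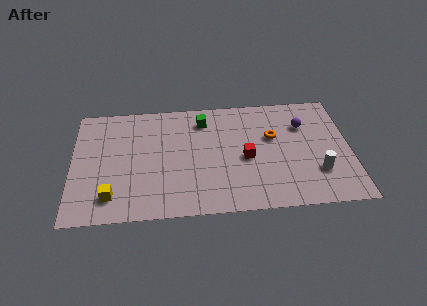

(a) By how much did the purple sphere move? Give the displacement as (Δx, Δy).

(-1.4, -0.3)

The purple sphere was at about (13.2, 6.1) and moved to about (11.8, 5.8).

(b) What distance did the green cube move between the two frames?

2.8

From (9.5, 6.6) to (6.7, 6.6), the green cube covered √(2.8² + 0.0²) ≈ 2.8 units.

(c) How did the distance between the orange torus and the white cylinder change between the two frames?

-0.3

The distance was about 3.8 in the first image and 3.5 in the second, so they moved 0.3 units closer together.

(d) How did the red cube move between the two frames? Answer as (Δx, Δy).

(2.4, -0.5)

From the two frames, the red cube sits at roughly (6.4, 4.2) before and (8.8, 3.7) after.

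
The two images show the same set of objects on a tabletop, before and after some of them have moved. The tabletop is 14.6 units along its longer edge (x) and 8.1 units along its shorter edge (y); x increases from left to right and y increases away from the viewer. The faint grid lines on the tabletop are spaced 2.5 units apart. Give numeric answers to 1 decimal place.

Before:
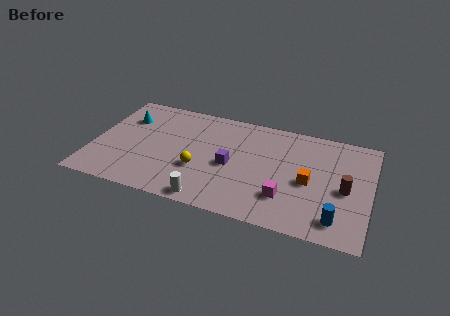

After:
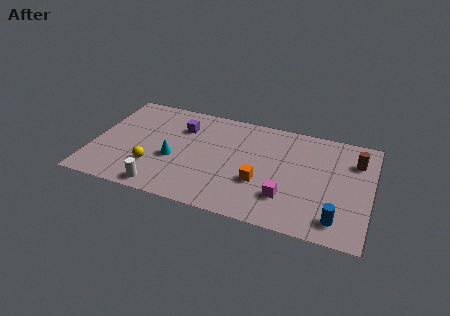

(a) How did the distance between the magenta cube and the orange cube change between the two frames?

-0.3

The distance was about 1.9 in the first image and 1.6 in the second, so they moved 0.3 units closer together.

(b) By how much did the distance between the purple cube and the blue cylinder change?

+3.5

Before: roughly 6.1 units apart; after: 9.6. That's 3.5 units further apart.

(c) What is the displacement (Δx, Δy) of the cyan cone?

(2.8, -2.5)

From the two frames, the cyan cone sits at roughly (1.5, 5.8) before and (4.3, 3.3) after.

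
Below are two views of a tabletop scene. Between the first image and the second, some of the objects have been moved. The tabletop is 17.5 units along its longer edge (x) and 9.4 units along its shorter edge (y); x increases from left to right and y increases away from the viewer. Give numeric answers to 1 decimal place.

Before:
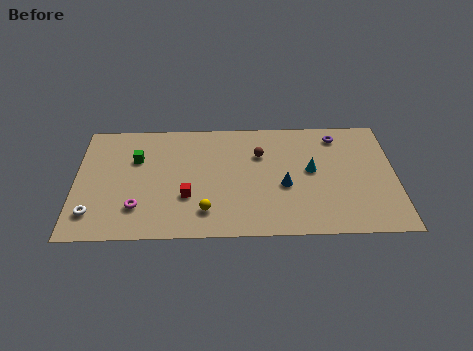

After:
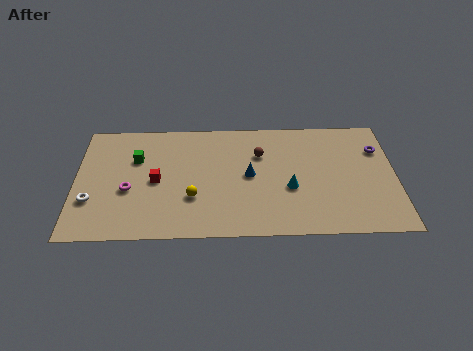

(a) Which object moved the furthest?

the purple torus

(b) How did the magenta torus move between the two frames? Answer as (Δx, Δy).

(-0.5, 1.4)

From the two frames, the magenta torus sits at roughly (3.4, 2.4) before and (2.9, 3.8) after.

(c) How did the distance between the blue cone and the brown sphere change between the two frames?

-1.1

They were about 2.9 units apart before and 1.8 after — 1.1 units closer together.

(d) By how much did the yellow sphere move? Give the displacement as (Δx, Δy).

(-0.7, 1.1)

The yellow sphere was at about (7.1, 2.0) and moved to about (6.4, 3.1).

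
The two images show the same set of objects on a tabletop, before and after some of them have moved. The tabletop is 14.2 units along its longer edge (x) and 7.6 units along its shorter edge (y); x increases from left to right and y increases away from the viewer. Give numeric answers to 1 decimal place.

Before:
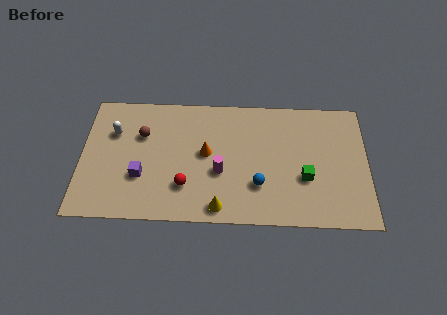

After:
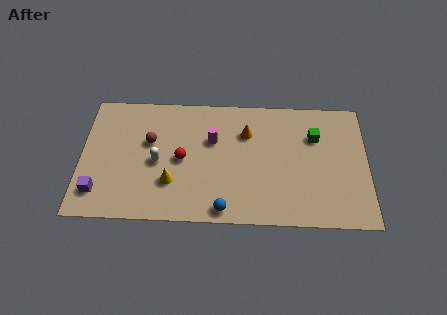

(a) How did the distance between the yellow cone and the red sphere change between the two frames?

-0.6

Before: roughly 2.1 units apart; after: 1.5. That's 0.6 units closer together.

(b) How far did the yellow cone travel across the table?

2.8

The yellow cone moved from about (6.9, 0.9) to (4.5, 2.3), a distance of √(2.4² + 1.4²) ≈ 2.8.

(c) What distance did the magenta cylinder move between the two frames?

1.9

The magenta cylinder was near (6.9, 3.0) before and (6.5, 4.9) after, so it travelled √(0.4² + 1.9²) ≈ 1.9 units.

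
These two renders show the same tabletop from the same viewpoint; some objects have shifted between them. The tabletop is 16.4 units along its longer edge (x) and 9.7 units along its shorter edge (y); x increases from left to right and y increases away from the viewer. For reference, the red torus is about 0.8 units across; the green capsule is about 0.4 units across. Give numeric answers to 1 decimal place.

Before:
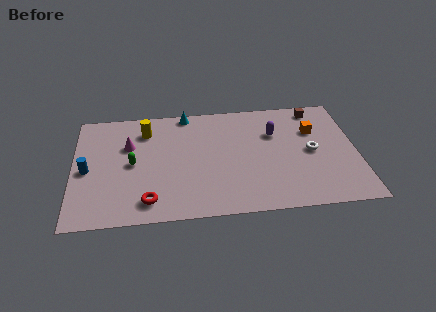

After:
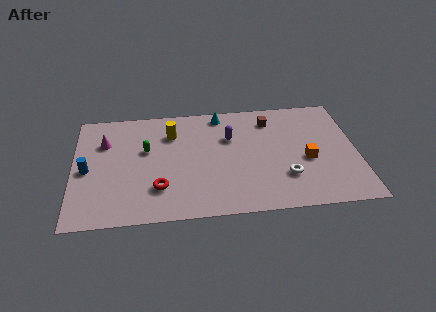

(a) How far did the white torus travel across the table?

2.6

The white torus was near (13.8, 4.8) before and (12.2, 2.8) after, so it travelled √(1.6² + 2.0²) ≈ 2.6 units.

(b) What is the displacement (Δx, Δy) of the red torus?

(0.6, 1.0)

The red torus started near (4.3, 1.6) and ended near (4.9, 2.6).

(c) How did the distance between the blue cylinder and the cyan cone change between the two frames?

+1.5

Before: roughly 7.3 units apart; after: 8.8. That's 1.5 units further apart.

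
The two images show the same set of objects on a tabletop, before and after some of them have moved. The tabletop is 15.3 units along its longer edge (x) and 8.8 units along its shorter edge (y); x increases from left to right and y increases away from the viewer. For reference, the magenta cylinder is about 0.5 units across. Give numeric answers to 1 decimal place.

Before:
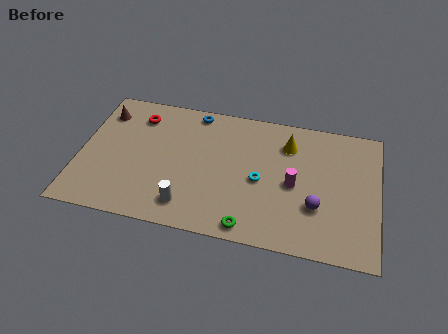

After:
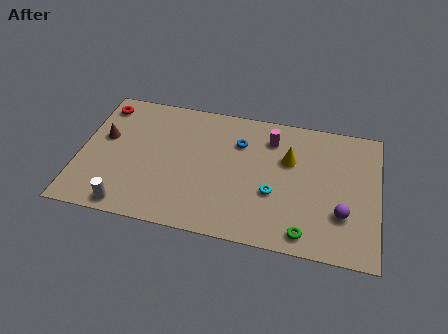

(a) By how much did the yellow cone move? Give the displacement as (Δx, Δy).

(0.1, -1.0)

The yellow cone started near (10.6, 6.7) and ended near (10.7, 5.7).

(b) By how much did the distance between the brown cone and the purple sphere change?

+0.7

The distance was about 11.9 in the first image and 12.6 in the second, so they moved 0.7 units further apart.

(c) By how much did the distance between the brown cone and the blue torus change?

+2.2

The distance was about 4.8 in the first image and 7.0 in the second, so they moved 2.2 units further apart.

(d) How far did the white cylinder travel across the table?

3.1

From (5.7, 1.6) to (2.7, 0.9), the white cylinder covered √(3.0² + 0.7²) ≈ 3.1 units.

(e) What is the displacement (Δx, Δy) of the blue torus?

(2.4, -1.6)

The blue torus started near (5.7, 7.9) and ended near (8.1, 6.3).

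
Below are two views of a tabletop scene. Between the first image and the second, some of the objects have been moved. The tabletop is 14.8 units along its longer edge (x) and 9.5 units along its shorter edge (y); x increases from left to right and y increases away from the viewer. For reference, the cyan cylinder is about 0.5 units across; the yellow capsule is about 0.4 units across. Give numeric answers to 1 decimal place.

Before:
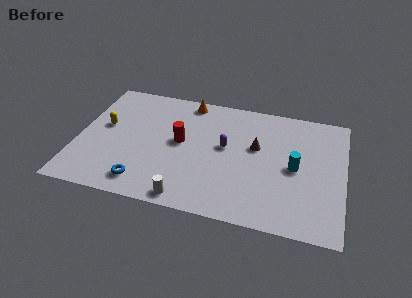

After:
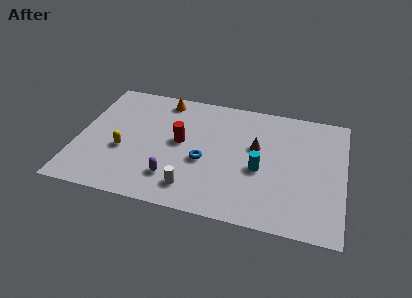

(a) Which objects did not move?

the red cylinder and the brown cone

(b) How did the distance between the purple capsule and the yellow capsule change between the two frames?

-3.5

They were about 6.8 units apart before and 3.3 after — 3.5 units closer together.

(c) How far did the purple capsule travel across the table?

4.1

The purple capsule was near (8.2, 5.3) before and (5.5, 2.2) after, so it travelled √(2.7² + 3.1²) ≈ 4.1 units.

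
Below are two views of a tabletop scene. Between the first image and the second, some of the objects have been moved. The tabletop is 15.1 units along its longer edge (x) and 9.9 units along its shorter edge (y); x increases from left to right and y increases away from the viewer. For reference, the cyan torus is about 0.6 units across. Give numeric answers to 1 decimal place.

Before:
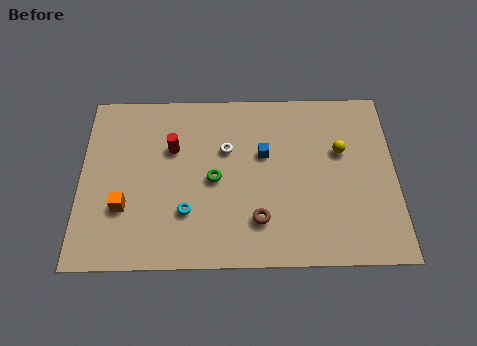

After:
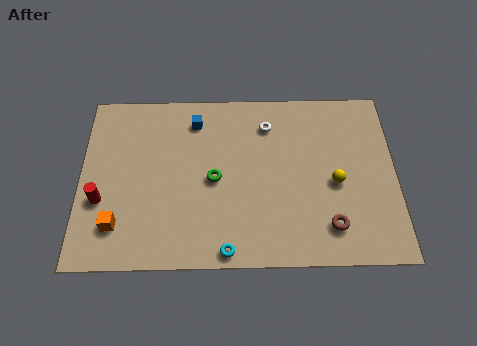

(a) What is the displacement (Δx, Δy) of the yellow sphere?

(-0.3, -1.8)

From the two frames, the yellow sphere sits at roughly (12.5, 6.2) before and (12.2, 4.4) after.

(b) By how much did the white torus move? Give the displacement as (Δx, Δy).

(2.0, 1.4)

From the two frames, the white torus sits at roughly (7.0, 6.4) before and (9.0, 7.8) after.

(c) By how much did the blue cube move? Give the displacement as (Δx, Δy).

(-3.3, 2.0)

From the two frames, the blue cube sits at roughly (8.8, 6.1) before and (5.5, 8.1) after.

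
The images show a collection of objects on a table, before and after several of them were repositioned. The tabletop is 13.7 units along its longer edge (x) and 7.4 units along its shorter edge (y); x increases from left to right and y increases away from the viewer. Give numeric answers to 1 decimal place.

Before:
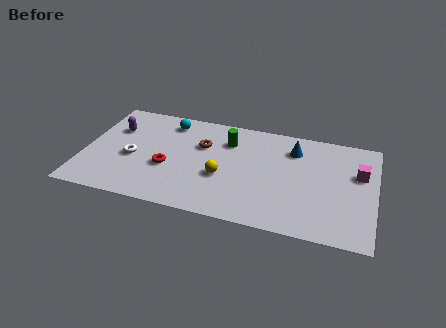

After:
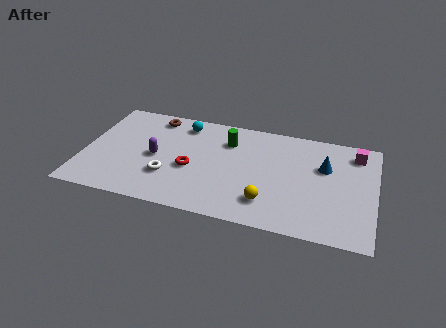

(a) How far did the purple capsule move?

2.6

The purple capsule was near (1.3, 5.1) before and (3.4, 3.5) after, so it travelled √(2.1² + 1.6²) ≈ 2.6 units.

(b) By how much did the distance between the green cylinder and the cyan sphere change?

-0.7

The distance was about 3.0 in the first image and 2.3 in the second, so they moved 0.7 units closer together.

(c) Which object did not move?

the green cylinder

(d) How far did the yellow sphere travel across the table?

2.5

The yellow sphere was near (6.6, 2.9) before and (8.8, 1.7) after, so it travelled √(2.2² + 1.2²) ≈ 2.5 units.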